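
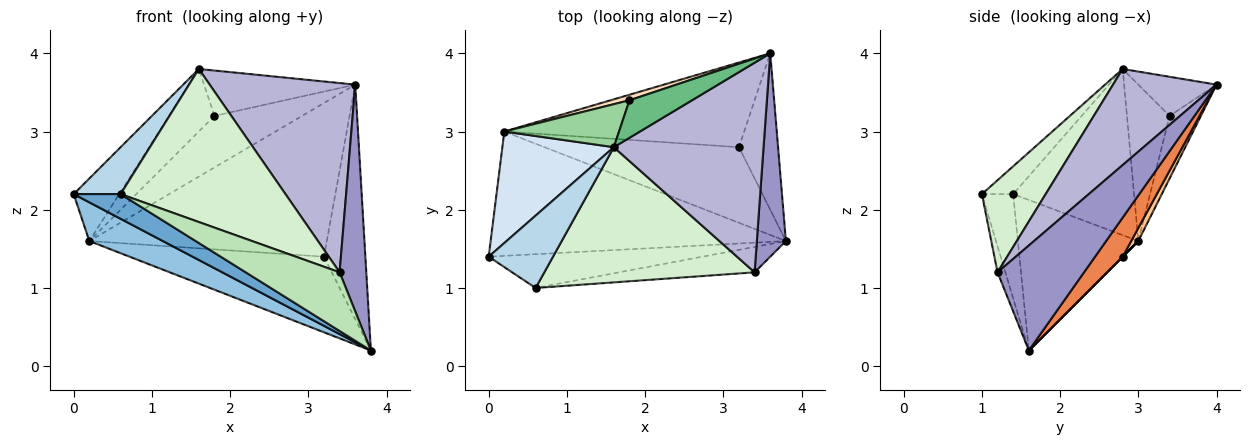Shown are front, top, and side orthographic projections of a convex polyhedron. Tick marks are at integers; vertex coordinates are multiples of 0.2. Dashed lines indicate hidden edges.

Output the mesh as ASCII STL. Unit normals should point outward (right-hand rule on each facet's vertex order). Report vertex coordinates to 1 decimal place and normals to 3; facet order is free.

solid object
 facet normal -0.366 -0.549 -0.751
  outer loop
   vertex 0.6 1.0 2.2
   vertex 0.0 1.4 2.2
   vertex 3.8 1.6 0.2
  endloop
 endfacet
 facet normal -0.438 -0.267 -0.858
  outer loop
   vertex 0.2 3.0 1.6
   vertex 3.8 1.6 0.2
   vertex 0.0 1.4 2.2
  endloop
 endfacet
 facet normal -0.341 -0.512 0.789
  outer loop
   vertex 1.6 2.8 3.8
   vertex 0.0 1.4 2.2
   vertex 0.6 1.0 2.2
  endloop
 endfacet
 facet normal -0.793 0.298 0.532
  outer loop
   vertex 1.6 2.8 3.8
   vertex 0.2 3.0 1.6
   vertex 0.0 1.4 2.2
  endloop
 endfacet
 facet normal 0.485 0.728 -0.485
  outer loop
   vertex 3.2 2.8 1.4
   vertex 3.6 4.0 3.6
   vertex 3.8 1.6 0.2
  endloop
 endfacet
 facet normal 0.000 0.707 -0.707
  outer loop
   vertex 3.2 2.8 1.4
   vertex 3.8 1.6 0.2
   vertex 0.2 3.0 1.6
  endloop
 endfacet
 facet normal 0.026 0.876 -0.482
  outer loop
   vertex 3.2 2.8 1.4
   vertex 0.2 3.0 1.6
   vertex 3.6 4.0 3.6
  endloop
 endfacet
 facet normal -0.335 0.937 0.100
  outer loop
   vertex 1.8 3.4 3.2
   vertex 3.6 4.0 3.6
   vertex 0.2 3.0 1.6
  endloop
 endfacet
 facet normal -0.370 0.716 0.592
  outer loop
   vertex 1.8 3.4 3.2
   vertex 1.6 2.8 3.8
   vertex 3.6 4.0 3.6
  endloop
 endfacet
 facet normal -0.611 0.652 0.448
  outer loop
   vertex 1.8 3.4 3.2
   vertex 0.2 3.0 1.6
   vertex 1.6 2.8 3.8
  endloop
 endfacet
 facet normal -0.076 -0.915 -0.396
  outer loop
   vertex 3.4 1.2 1.2
   vertex 0.6 1.0 2.2
   vertex 3.8 1.6 0.2
  endloop
 endfacet
 facet normal 0.278 -0.720 0.636
  outer loop
   vertex 3.4 1.2 1.2
   vertex 1.6 2.8 3.8
   vertex 0.6 1.0 2.2
  endloop
 endfacet
 facet normal 0.924 -0.285 0.256
  outer loop
   vertex 3.4 1.2 1.2
   vertex 3.8 1.6 0.2
   vertex 3.6 4.0 3.6
  endloop
 endfacet
 facet normal 0.430 -0.605 0.670
  outer loop
   vertex 3.4 1.2 1.2
   vertex 3.6 4.0 3.6
   vertex 1.6 2.8 3.8
  endloop
 endfacet
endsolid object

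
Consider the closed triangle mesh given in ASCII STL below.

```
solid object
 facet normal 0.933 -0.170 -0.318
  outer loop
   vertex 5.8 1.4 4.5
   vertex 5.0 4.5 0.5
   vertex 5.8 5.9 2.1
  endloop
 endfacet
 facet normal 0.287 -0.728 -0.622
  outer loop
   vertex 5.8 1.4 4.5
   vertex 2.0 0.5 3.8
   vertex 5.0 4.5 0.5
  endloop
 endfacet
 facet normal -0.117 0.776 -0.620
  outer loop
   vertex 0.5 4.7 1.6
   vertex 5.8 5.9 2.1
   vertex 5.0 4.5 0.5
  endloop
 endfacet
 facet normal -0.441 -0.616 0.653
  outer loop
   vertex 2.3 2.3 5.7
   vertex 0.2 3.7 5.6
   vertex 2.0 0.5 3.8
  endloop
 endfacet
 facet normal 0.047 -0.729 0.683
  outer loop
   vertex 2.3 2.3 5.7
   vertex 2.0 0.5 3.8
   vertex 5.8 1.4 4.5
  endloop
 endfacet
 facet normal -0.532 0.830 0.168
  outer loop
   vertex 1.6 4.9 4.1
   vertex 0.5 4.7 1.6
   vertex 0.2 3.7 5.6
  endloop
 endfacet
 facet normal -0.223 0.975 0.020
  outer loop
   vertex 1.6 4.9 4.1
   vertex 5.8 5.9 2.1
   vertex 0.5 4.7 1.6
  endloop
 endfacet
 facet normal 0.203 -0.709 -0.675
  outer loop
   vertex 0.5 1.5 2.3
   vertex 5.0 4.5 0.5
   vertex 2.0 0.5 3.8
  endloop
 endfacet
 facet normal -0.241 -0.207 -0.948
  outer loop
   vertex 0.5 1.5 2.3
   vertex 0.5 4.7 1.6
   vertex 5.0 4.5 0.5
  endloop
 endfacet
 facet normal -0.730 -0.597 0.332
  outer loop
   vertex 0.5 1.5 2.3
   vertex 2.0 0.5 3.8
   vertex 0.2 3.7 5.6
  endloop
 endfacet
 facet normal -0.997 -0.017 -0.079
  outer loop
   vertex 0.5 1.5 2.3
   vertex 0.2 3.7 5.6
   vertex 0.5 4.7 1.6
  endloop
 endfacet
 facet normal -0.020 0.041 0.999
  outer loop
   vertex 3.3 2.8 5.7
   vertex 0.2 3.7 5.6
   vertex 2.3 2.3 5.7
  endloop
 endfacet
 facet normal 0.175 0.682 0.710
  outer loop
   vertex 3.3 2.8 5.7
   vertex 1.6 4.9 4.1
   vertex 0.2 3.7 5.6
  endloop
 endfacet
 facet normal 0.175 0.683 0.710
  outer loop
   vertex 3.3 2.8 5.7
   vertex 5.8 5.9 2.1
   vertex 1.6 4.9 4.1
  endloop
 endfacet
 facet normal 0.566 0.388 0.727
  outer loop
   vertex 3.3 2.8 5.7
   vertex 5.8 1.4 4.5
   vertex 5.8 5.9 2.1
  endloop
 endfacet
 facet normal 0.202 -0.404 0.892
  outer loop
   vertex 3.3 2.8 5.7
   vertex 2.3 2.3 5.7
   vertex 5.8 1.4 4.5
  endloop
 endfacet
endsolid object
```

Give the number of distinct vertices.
10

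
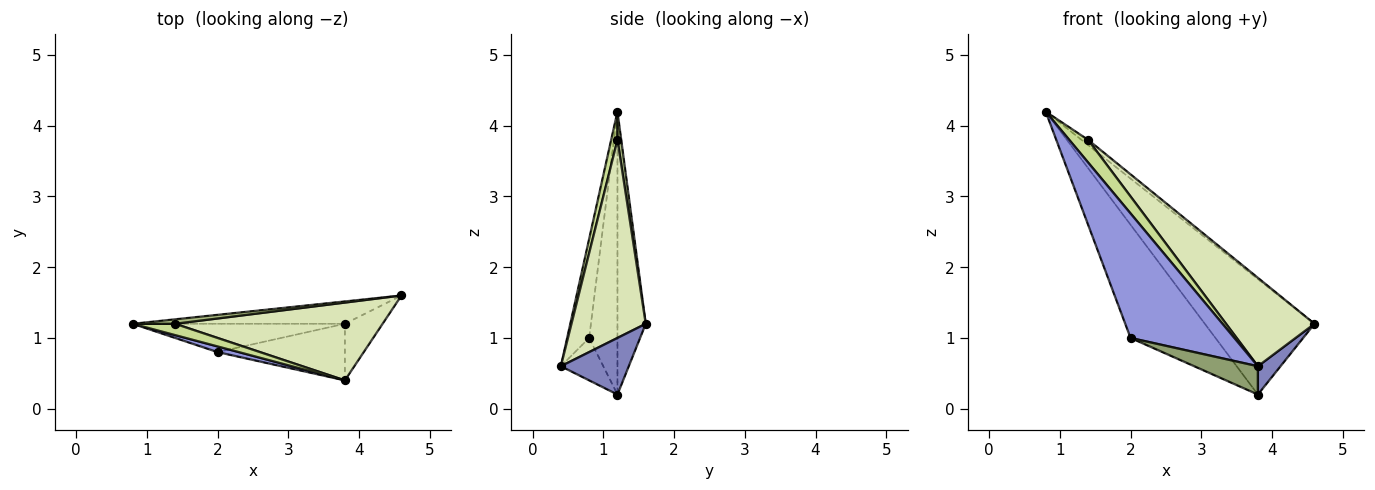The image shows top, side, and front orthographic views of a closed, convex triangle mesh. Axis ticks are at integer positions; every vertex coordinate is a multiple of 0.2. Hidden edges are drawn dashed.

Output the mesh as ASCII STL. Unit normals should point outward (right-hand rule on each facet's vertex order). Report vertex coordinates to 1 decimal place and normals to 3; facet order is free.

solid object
 facet normal -0.246 0.952 -0.184
  outer loop
   vertex 3.8 1.2 0.2
   vertex 0.8 1.2 4.2
   vertex 4.6 1.6 1.2
  endloop
 endfacet
 facet normal 0.802 -0.267 -0.535
  outer loop
   vertex 3.8 1.2 0.2
   vertex 4.6 1.6 1.2
   vertex 3.8 0.4 0.6
  endloop
 endfacet
 facet normal -0.207 -0.977 0.044
  outer loop
   vertex 2.0 0.8 1.0
   vertex 3.8 0.4 0.6
   vertex 0.8 1.2 4.2
  endloop
 endfacet
 facet normal -0.308 0.923 -0.231
  outer loop
   vertex 2.0 0.8 1.0
   vertex 0.8 1.2 4.2
   vertex 3.8 1.2 0.2
  endloop
 endfacet
 facet normal -0.286 -0.429 -0.857
  outer loop
   vertex 2.0 0.8 1.0
   vertex 3.8 1.2 0.2
   vertex 3.8 0.4 0.6
  endloop
 endfacet
 facet normal 0.398 0.697 0.597
  outer loop
   vertex 1.4 1.2 3.8
   vertex 4.6 1.6 1.2
   vertex 0.8 1.2 4.2
  endloop
 endfacet
 facet normal 0.286 -0.857 0.429
  outer loop
   vertex 1.4 1.2 3.8
   vertex 0.8 1.2 4.2
   vertex 3.8 0.4 0.6
  endloop
 endfacet
 facet normal 0.533 -0.635 0.559
  outer loop
   vertex 1.4 1.2 3.8
   vertex 3.8 0.4 0.6
   vertex 4.6 1.6 1.2
  endloop
 endfacet
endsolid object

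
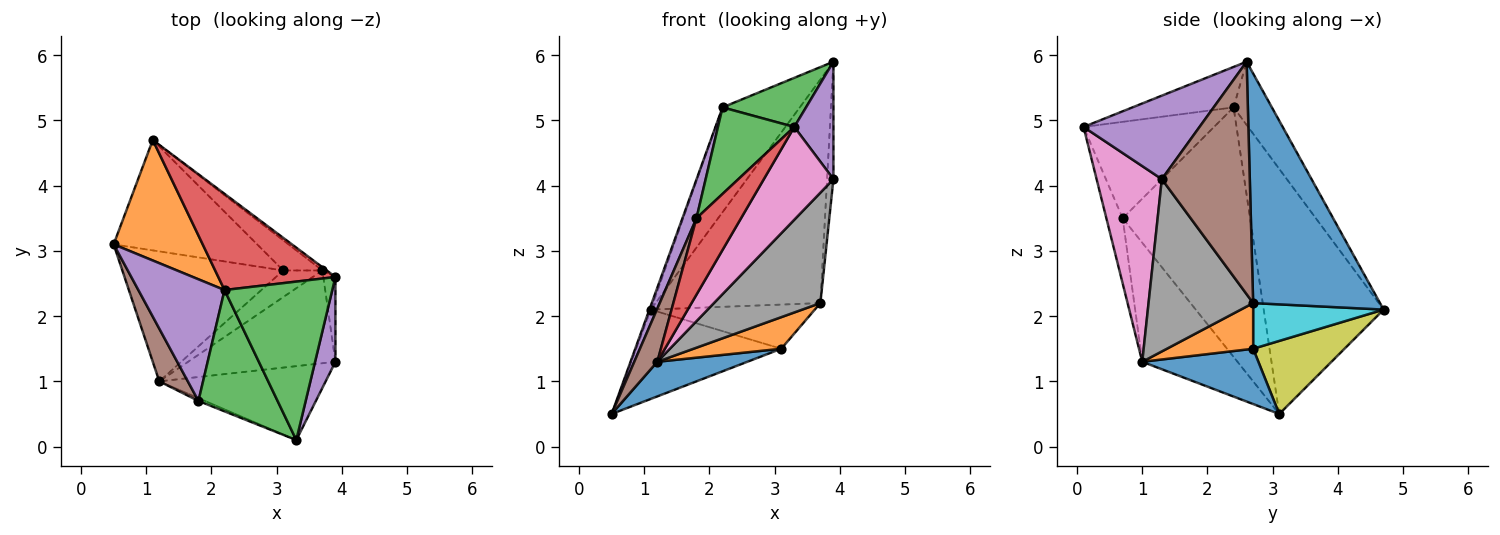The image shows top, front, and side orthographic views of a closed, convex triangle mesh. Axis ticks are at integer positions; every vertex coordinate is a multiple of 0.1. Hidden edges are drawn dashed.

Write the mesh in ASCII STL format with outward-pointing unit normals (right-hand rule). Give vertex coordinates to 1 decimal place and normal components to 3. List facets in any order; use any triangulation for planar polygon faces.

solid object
 facet normal 0.610 0.792 -0.012
  outer loop
   vertex 3.7 2.7 2.2
   vertex 1.1 4.7 2.1
   vertex 3.9 2.6 5.9
  endloop
 endfacet
 facet normal -0.940 0.011 0.342
  outer loop
   vertex 2.2 2.4 5.2
   vertex 1.1 4.7 2.1
   vertex 0.5 3.1 0.5
  endloop
 endfacet
 facet normal -0.337 -0.279 0.899
  outer loop
   vertex 2.2 2.4 5.2
   vertex 3.3 0.1 4.9
   vertex 3.9 2.6 5.9
  endloop
 endfacet
 facet normal -0.343 0.692 0.635
  outer loop
   vertex 2.2 2.4 5.2
   vertex 3.9 2.6 5.9
   vertex 1.1 4.7 2.1
  endloop
 endfacet
 facet normal 0.923 -0.312 0.225
  outer loop
   vertex 3.9 1.3 4.1
   vertex 3.9 2.6 5.9
   vertex 3.3 0.1 4.9
  endloop
 endfacet
 facet normal 0.996 0.072 -0.052
  outer loop
   vertex 3.9 1.3 4.1
   vertex 3.7 2.7 2.2
   vertex 3.9 2.6 5.9
  endloop
 endfacet
 facet normal 0.591 -0.631 -0.503
  outer loop
   vertex 3.9 1.3 4.1
   vertex 3.3 0.1 4.9
   vertex 1.2 1.0 1.3
  endloop
 endfacet
 facet normal 0.601 -0.612 -0.514
  outer loop
   vertex 3.9 1.3 4.1
   vertex 1.2 1.0 1.3
   vertex 3.7 2.7 2.2
  endloop
 endfacet
 facet normal 0.368 0.585 -0.723
  outer loop
   vertex 3.1 2.7 1.5
   vertex 0.5 3.1 0.5
   vertex 1.1 4.7 2.1
  endloop
 endfacet
 facet normal 0.549 0.690 -0.471
  outer loop
   vertex 3.1 2.7 1.5
   vertex 1.1 4.7 2.1
   vertex 3.7 2.7 2.2
  endloop
 endfacet
 facet normal 0.315 -0.244 -0.917
  outer loop
   vertex 3.1 2.7 1.5
   vertex 1.2 1.0 1.3
   vertex 0.5 3.1 0.5
  endloop
 endfacet
 facet normal 0.601 -0.611 -0.515
  outer loop
   vertex 3.1 2.7 1.5
   vertex 3.7 2.7 2.2
   vertex 1.2 1.0 1.3
  endloop
 endfacet
 facet normal -0.704 -0.412 0.578
  outer loop
   vertex 1.8 0.7 3.5
   vertex 3.3 0.1 4.9
   vertex 2.2 2.4 5.2
  endloop
 endfacet
 facet normal -0.343 -0.939 -0.034
  outer loop
   vertex 1.8 0.7 3.5
   vertex 1.2 1.0 1.3
   vertex 3.3 0.1 4.9
  endloop
 endfacet
 facet normal -0.940 -0.103 0.325
  outer loop
   vertex 1.8 0.7 3.5
   vertex 2.2 2.4 5.2
   vertex 0.5 3.1 0.5
  endloop
 endfacet
 facet normal -0.947 -0.229 0.227
  outer loop
   vertex 1.8 0.7 3.5
   vertex 0.5 3.1 0.5
   vertex 1.2 1.0 1.3
  endloop
 endfacet
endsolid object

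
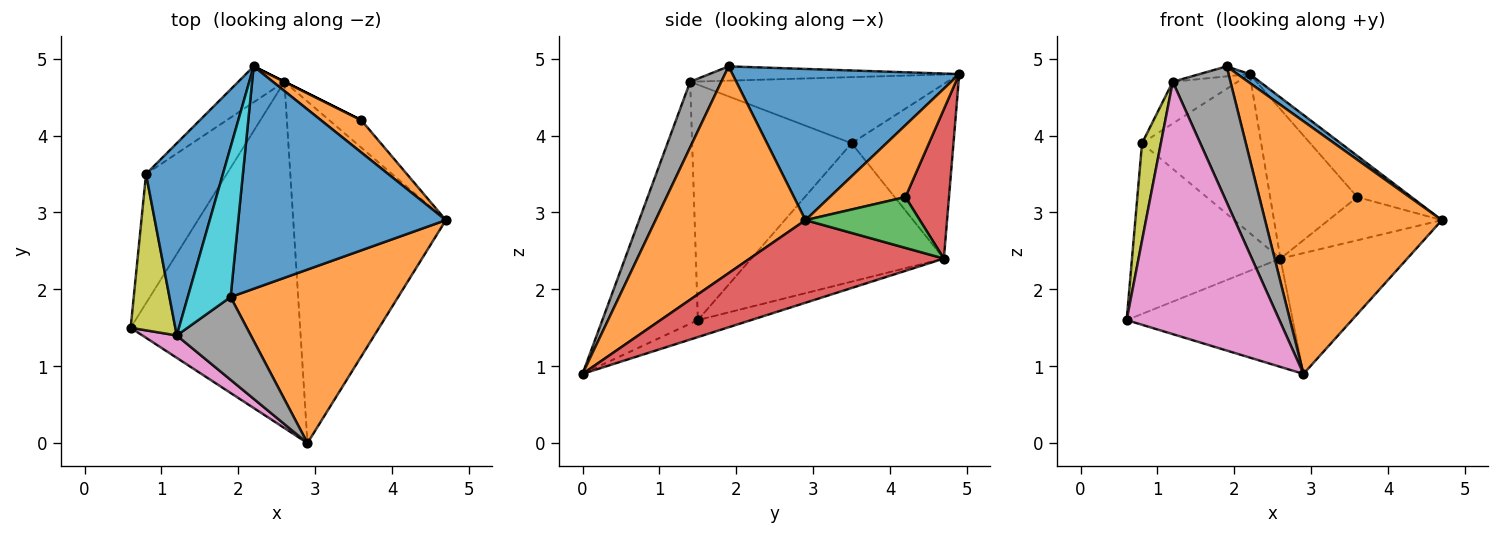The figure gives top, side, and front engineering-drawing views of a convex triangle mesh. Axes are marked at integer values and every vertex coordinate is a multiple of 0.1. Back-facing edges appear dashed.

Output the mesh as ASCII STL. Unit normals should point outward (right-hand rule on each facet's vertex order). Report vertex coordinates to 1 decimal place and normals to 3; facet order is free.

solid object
 facet normal 0.588 -0.032 0.808
  outer loop
   vertex 1.9 1.9 4.9
   vertex 4.7 2.9 2.9
   vertex 2.2 4.9 4.8
  endloop
 endfacet
 facet normal 0.573 -0.676 0.464
  outer loop
   vertex 2.9 0.0 0.9
   vertex 4.7 2.9 2.9
   vertex 1.9 1.9 4.9
  endloop
 endfacet
 facet normal -0.095 0.297 -0.950
  outer loop
   vertex 2.6 4.7 2.4
   vertex 2.9 0.0 0.9
   vertex 0.6 1.5 1.6
  endloop
 endfacet
 facet normal 0.455 0.297 -0.840
  outer loop
   vertex 2.6 4.7 2.4
   vertex 4.7 2.9 2.9
   vertex 2.9 0.0 0.9
  endloop
 endfacet
 facet normal -0.719 0.554 -0.419
  outer loop
   vertex 0.8 3.5 3.9
   vertex 2.6 4.7 2.4
   vertex 0.6 1.5 1.6
  endloop
 endfacet
 facet normal -0.640 0.749 -0.169
  outer loop
   vertex 0.8 3.5 3.9
   vertex 2.2 4.9 4.8
   vertex 2.6 4.7 2.4
  endloop
 endfacet
 facet normal -0.529 -0.846 0.075
  outer loop
   vertex 1.2 1.4 4.7
   vertex 0.6 1.5 1.6
   vertex 2.9 0.0 0.9
  endloop
 endfacet
 facet normal 0.419 -0.775 0.473
  outer loop
   vertex 1.2 1.4 4.7
   vertex 2.9 0.0 0.9
   vertex 1.9 1.9 4.9
  endloop
 endfacet
 facet normal -0.976 -0.115 0.185
  outer loop
   vertex 1.2 1.4 4.7
   vertex 0.8 3.5 3.9
   vertex 0.6 1.5 1.6
  endloop
 endfacet
 facet normal -0.316 0.063 0.947
  outer loop
   vertex 1.2 1.4 4.7
   vertex 1.9 1.9 4.9
   vertex 2.2 4.9 4.8
  endloop
 endfacet
 facet normal -0.643 0.162 0.748
  outer loop
   vertex 1.2 1.4 4.7
   vertex 2.2 4.9 4.8
   vertex 0.8 3.5 3.9
  endloop
 endfacet
 facet normal 0.739 0.530 0.415
  outer loop
   vertex 3.6 4.2 3.2
   vertex 2.2 4.9 4.8
   vertex 4.7 2.9 2.9
  endloop
 endfacet
 facet normal 0.648 0.643 -0.408
  outer loop
   vertex 3.6 4.2 3.2
   vertex 4.7 2.9 2.9
   vertex 2.6 4.7 2.4
  endloop
 endfacet
 facet normal 0.447 0.894 0.000
  outer loop
   vertex 3.6 4.2 3.2
   vertex 2.6 4.7 2.4
   vertex 2.2 4.9 4.8
  endloop
 endfacet
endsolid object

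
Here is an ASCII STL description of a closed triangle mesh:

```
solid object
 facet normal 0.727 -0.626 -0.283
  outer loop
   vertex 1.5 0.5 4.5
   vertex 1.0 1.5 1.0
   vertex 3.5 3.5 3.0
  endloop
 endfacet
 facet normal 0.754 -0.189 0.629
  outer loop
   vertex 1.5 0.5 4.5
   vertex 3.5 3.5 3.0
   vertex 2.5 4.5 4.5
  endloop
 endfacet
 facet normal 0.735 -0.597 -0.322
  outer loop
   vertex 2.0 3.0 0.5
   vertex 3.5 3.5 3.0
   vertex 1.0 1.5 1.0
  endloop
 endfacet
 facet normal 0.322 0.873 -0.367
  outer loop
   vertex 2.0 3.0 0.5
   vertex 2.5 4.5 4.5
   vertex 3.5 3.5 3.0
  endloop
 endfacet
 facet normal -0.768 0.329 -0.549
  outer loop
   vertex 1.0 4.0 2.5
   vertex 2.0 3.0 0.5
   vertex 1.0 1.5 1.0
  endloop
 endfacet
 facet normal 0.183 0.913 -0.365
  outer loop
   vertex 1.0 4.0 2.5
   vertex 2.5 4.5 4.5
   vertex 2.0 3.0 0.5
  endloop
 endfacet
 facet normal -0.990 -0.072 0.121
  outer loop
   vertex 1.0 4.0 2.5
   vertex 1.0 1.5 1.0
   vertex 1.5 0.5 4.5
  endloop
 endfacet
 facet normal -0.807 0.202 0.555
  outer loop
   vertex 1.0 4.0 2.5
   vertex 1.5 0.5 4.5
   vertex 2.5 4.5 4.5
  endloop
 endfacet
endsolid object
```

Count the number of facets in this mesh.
8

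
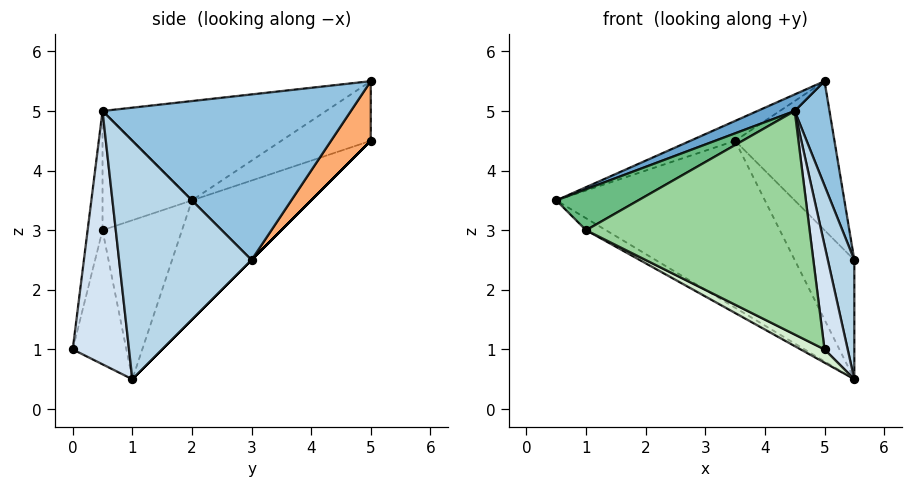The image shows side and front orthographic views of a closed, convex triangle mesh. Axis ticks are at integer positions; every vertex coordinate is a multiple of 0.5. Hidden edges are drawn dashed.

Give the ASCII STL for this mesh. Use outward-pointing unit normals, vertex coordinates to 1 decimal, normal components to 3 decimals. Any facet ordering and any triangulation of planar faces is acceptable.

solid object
 facet normal -0.371 -0.062 0.927
  outer loop
   vertex 4.5 0.5 5.0
   vertex 5.0 5.0 5.5
   vertex 0.5 2.0 3.5
  endloop
 endfacet
 facet normal 0.959 -0.134 0.249
  outer loop
   vertex 4.5 0.5 5.0
   vertex 5.5 3.0 2.5
   vertex 5.0 5.0 5.5
  endloop
 endfacet
 facet normal 0.962 -0.192 0.192
  outer loop
   vertex 5.5 1.0 0.5
   vertex 5.5 3.0 2.5
   vertex 4.5 0.5 5.0
  endloop
 endfacet
 facet normal 0.913 -0.376 0.161
  outer loop
   vertex 5.5 1.0 0.5
   vertex 4.5 0.5 5.0
   vertex 5.0 0.0 1.0
  endloop
 endfacet
 facet normal -0.535 0.267 0.802
  outer loop
   vertex 3.5 5.0 4.5
   vertex 0.5 2.0 3.5
   vertex 5.0 5.0 5.5
  endloop
 endfacet
 facet normal 0.324 0.811 -0.487
  outer loop
   vertex 3.5 5.0 4.5
   vertex 5.0 5.0 5.5
   vertex 5.5 3.0 2.5
  endloop
 endfacet
 facet normal -0.331 0.579 -0.745
  outer loop
   vertex 3.5 5.0 4.5
   vertex 5.5 1.0 0.5
   vertex 0.5 2.0 3.5
  endloop
 endfacet
 facet normal 0.000 0.707 -0.707
  outer loop
   vertex 3.5 5.0 4.5
   vertex 5.5 3.0 2.5
   vertex 5.5 1.0 0.5
  endloop
 endfacet
 facet normal -0.452 -0.414 0.790
  outer loop
   vertex 1.0 0.5 3.0
   vertex 4.5 0.5 5.0
   vertex 0.5 2.0 3.5
  endloop
 endfacet
 facet normal -0.066 -0.991 0.116
  outer loop
   vertex 1.0 0.5 3.0
   vertex 5.0 0.0 1.0
   vertex 4.5 0.5 5.0
  endloop
 endfacet
 facet normal -0.492 0.123 -0.862
  outer loop
   vertex 1.0 0.5 3.0
   vertex 0.5 2.0 3.5
   vertex 5.5 1.0 0.5
  endloop
 endfacet
 facet normal -0.458 -0.204 -0.865
  outer loop
   vertex 1.0 0.5 3.0
   vertex 5.5 1.0 0.5
   vertex 5.0 0.0 1.0
  endloop
 endfacet
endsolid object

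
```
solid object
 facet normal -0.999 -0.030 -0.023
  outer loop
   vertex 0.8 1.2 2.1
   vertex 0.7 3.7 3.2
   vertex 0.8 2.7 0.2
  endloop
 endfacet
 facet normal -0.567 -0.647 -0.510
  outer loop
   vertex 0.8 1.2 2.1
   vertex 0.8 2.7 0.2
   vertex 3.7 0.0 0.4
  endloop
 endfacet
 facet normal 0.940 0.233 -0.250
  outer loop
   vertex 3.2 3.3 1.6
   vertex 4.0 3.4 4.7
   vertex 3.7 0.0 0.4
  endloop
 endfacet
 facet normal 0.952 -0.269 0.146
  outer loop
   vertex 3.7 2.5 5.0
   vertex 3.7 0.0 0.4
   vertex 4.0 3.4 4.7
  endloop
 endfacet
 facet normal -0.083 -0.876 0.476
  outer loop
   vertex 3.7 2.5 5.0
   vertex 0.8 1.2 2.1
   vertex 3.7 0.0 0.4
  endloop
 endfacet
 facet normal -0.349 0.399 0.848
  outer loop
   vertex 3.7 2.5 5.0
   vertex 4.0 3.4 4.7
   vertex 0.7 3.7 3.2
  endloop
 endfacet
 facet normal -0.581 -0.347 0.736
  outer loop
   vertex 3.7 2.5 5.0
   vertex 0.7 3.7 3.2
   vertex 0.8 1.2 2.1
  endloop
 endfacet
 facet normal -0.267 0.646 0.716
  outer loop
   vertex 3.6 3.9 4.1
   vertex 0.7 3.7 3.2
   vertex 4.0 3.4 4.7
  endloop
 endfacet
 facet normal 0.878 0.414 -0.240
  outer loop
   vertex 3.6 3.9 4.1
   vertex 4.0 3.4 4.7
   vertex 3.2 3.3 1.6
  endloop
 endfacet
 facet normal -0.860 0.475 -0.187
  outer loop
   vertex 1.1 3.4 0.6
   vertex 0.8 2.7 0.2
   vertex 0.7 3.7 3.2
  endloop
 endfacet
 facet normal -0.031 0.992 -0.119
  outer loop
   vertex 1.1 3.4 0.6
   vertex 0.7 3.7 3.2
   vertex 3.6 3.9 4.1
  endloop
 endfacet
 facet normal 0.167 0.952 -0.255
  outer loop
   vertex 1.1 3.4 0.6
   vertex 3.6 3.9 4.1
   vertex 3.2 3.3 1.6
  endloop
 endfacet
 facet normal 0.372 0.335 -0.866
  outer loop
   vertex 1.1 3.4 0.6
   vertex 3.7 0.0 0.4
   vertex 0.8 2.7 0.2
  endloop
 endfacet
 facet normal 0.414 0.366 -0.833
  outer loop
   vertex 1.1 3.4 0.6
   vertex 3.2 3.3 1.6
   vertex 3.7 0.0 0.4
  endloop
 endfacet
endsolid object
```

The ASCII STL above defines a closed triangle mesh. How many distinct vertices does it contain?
9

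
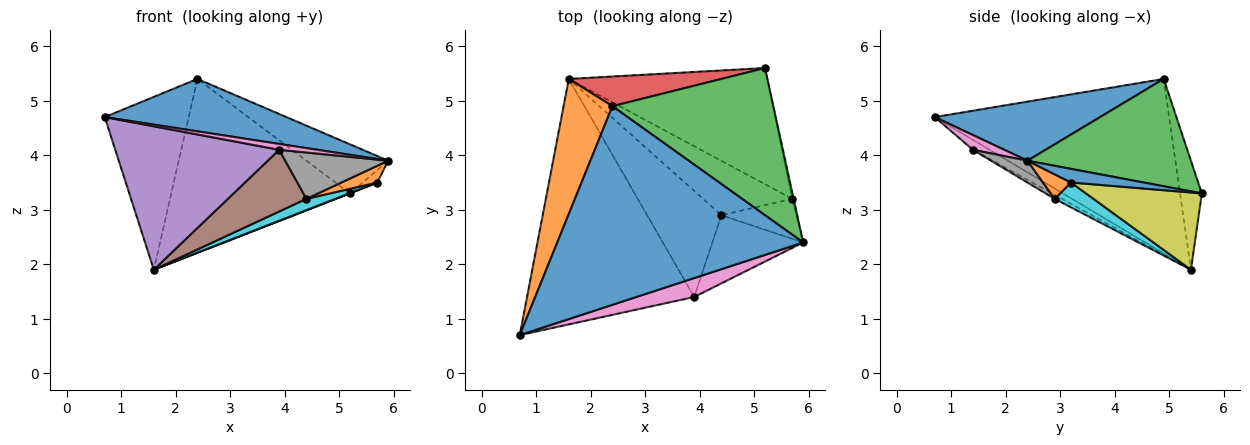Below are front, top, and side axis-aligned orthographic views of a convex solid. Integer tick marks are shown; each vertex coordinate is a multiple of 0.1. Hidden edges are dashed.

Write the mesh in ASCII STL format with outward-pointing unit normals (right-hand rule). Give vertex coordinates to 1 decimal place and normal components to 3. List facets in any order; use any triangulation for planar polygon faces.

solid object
 facet normal 0.226 -0.249 0.942
  outer loop
   vertex 2.4 4.9 5.4
   vertex 0.7 0.7 4.7
   vertex 5.9 2.4 3.9
  endloop
 endfacet
 facet normal -0.910 0.326 0.255
  outer loop
   vertex 2.4 4.9 5.4
   vertex 1.6 5.4 1.9
   vertex 0.7 0.7 4.7
  endloop
 endfacet
 facet normal 0.535 0.267 0.802
  outer loop
   vertex 5.2 5.6 3.3
   vertex 2.4 4.9 5.4
   vertex 5.9 2.4 3.9
  endloop
 endfacet
 facet normal -0.119 0.979 0.167
  outer loop
   vertex 5.2 5.6 3.3
   vertex 1.6 5.4 1.9
   vertex 2.4 4.9 5.4
  endloop
 endfacet
 facet normal -0.051 -0.504 -0.862
  outer loop
   vertex 3.9 1.4 4.1
   vertex 0.7 0.7 4.7
   vertex 1.6 5.4 1.9
  endloop
 endfacet
 facet normal -0.048 -0.502 -0.863
  outer loop
   vertex 3.9 1.4 4.1
   vertex 1.6 5.4 1.9
   vertex 4.4 2.9 3.2
  endloop
 endfacet
 facet normal 0.237 -0.289 0.928
  outer loop
   vertex 3.9 1.4 4.1
   vertex 5.9 2.4 3.9
   vertex 0.7 0.7 4.7
  endloop
 endfacet
 facet normal 0.195 -0.552 -0.811
  outer loop
   vertex 3.9 1.4 4.1
   vertex 4.4 2.9 3.2
   vertex 5.9 2.4 3.9
  endloop
 endfacet
 facet normal 0.363 -0.002 -0.932
  outer loop
   vertex 5.7 3.2 3.5
   vertex 1.6 5.4 1.9
   vertex 5.2 5.6 3.3
  endloop
 endfacet
 facet normal 0.263 -0.196 -0.945
  outer loop
   vertex 5.7 3.2 3.5
   vertex 4.4 2.9 3.2
   vertex 1.6 5.4 1.9
  endloop
 endfacet
 facet normal 0.976 0.195 -0.098
  outer loop
   vertex 5.7 3.2 3.5
   vertex 5.2 5.6 3.3
   vertex 5.9 2.4 3.9
  endloop
 endfacet
 facet normal 0.289 -0.369 -0.883
  outer loop
   vertex 5.7 3.2 3.5
   vertex 5.9 2.4 3.9
   vertex 4.4 2.9 3.2
  endloop
 endfacet
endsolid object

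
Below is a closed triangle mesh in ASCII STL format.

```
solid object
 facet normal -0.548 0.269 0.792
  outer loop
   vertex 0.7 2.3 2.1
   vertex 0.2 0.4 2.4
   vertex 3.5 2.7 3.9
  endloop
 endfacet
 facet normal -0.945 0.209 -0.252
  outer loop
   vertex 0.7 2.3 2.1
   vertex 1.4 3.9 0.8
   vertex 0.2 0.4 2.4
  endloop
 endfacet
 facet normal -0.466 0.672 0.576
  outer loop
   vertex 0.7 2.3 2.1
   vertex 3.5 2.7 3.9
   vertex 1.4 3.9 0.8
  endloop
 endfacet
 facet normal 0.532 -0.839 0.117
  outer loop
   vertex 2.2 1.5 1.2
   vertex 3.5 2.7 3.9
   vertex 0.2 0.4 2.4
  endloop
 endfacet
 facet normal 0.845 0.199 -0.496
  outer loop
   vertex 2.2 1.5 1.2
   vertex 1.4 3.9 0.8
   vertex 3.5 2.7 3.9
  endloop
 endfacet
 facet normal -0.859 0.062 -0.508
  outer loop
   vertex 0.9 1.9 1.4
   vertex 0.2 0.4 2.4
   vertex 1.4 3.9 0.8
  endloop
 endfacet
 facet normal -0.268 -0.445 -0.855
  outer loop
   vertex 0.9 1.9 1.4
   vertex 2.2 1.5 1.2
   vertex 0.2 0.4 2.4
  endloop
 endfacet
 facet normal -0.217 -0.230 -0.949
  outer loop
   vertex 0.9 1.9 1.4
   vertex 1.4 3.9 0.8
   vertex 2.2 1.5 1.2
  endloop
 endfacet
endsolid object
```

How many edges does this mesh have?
12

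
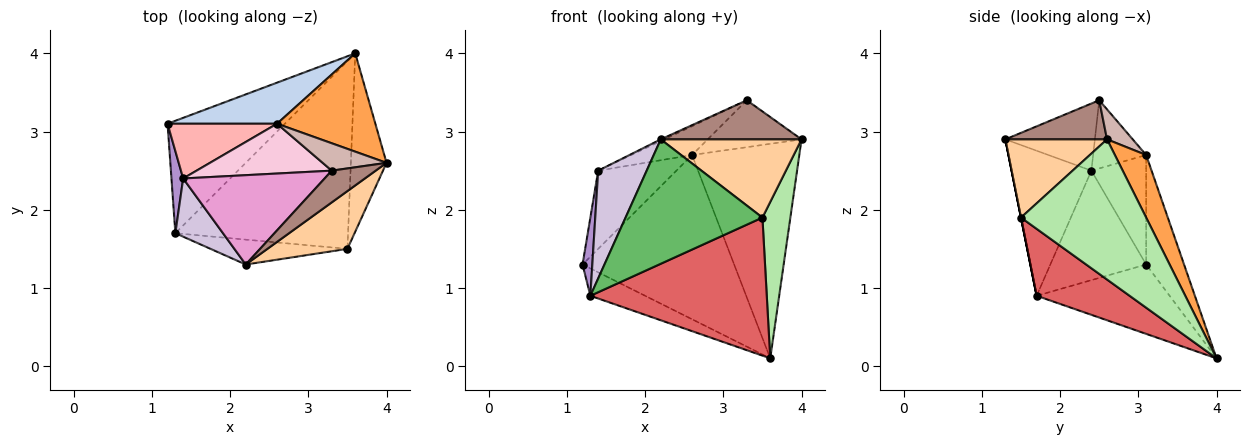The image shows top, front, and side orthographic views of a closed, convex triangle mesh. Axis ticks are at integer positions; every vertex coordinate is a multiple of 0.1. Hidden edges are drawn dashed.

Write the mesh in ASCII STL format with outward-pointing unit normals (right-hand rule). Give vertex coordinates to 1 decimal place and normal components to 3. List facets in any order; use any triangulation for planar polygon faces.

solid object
 facet normal -0.498 0.205 -0.842
  outer loop
   vertex 1.3 1.7 0.9
   vertex 1.2 3.1 1.3
   vertex 3.6 4.0 0.1
  endloop
 endfacet
 facet normal -0.236 0.943 0.236
  outer loop
   vertex 2.6 3.1 2.7
   vertex 3.6 4.0 0.1
   vertex 1.2 3.1 1.3
  endloop
 endfacet
 facet normal 0.256 0.879 0.403
  outer loop
   vertex 2.6 3.1 2.7
   vertex 4.0 2.6 2.9
   vertex 3.6 4.0 0.1
  endloop
 endfacet
 facet normal 0.502 -0.695 0.514
  outer loop
   vertex 3.5 1.5 1.9
   vertex 4.0 2.6 2.9
   vertex 2.2 1.3 2.9
  endloop
 endfacet
 facet normal 0.000 -0.981 -0.196
  outer loop
   vertex 3.5 1.5 1.9
   vertex 2.2 1.3 2.9
   vertex 1.3 1.7 0.9
  endloop
 endfacet
 facet normal 0.947 -0.211 -0.241
  outer loop
   vertex 3.5 1.5 1.9
   vertex 3.6 4.0 0.1
   vertex 4.0 2.6 2.9
  endloop
 endfacet
 facet normal 0.298 -0.566 -0.769
  outer loop
   vertex 3.5 1.5 1.9
   vertex 1.3 1.7 0.9
   vertex 3.6 4.0 0.1
  endloop
 endfacet
 facet normal -0.497 0.711 0.497
  outer loop
   vertex 1.4 2.4 2.5
   vertex 2.6 3.1 2.7
   vertex 1.2 3.1 1.3
  endloop
 endfacet
 facet normal -0.989 -0.101 0.106
  outer loop
   vertex 1.4 2.4 2.5
   vertex 1.2 3.1 1.3
   vertex 1.3 1.7 0.9
  endloop
 endfacet
 facet normal -0.823 -0.500 0.270
  outer loop
   vertex 1.4 2.4 2.5
   vertex 1.3 1.7 0.9
   vertex 2.2 1.3 2.9
  endloop
 endfacet
 facet normal 0.489 -0.677 0.549
  outer loop
   vertex 3.3 2.5 3.4
   vertex 2.2 1.3 2.9
   vertex 4.0 2.6 2.9
  endloop
 endfacet
 facet normal 0.230 0.841 0.490
  outer loop
   vertex 3.3 2.5 3.4
   vertex 4.0 2.6 2.9
   vertex 2.6 3.1 2.7
  endloop
 endfacet
 facet normal -0.429 0.017 0.903
  outer loop
   vertex 3.3 2.5 3.4
   vertex 1.4 2.4 2.5
   vertex 2.2 1.3 2.9
  endloop
 endfacet
 facet normal -0.400 0.459 0.793
  outer loop
   vertex 3.3 2.5 3.4
   vertex 2.6 3.1 2.7
   vertex 1.4 2.4 2.5
  endloop
 endfacet
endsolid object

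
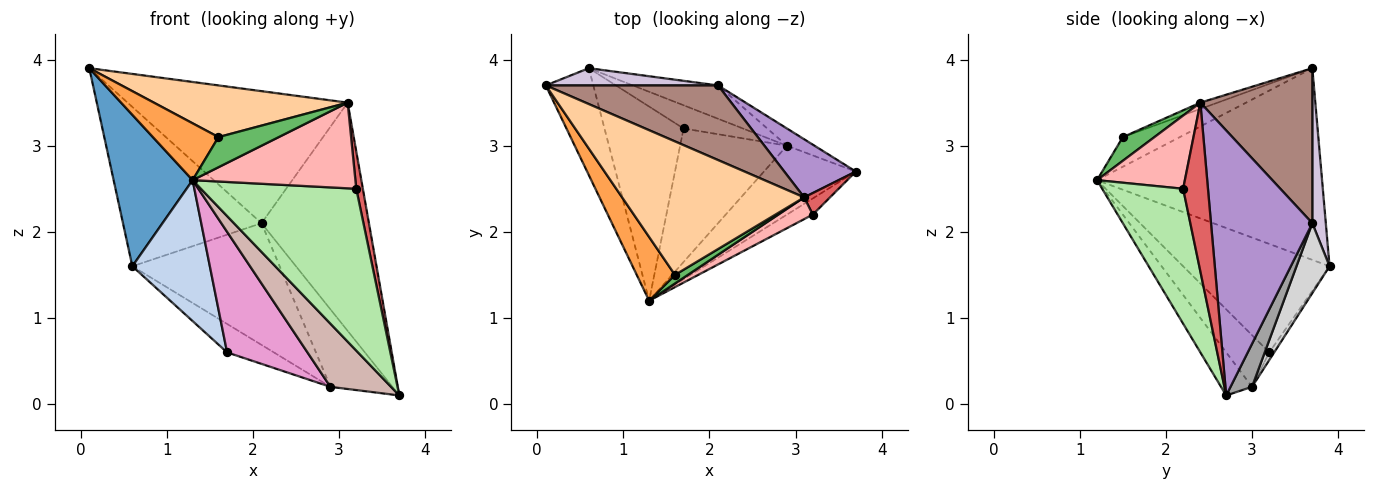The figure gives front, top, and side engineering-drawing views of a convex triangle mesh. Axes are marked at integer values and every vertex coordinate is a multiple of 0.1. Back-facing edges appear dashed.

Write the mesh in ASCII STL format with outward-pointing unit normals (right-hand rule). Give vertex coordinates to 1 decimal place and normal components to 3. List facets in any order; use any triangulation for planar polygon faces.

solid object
 facet normal -0.919 -0.323 -0.228
  outer loop
   vertex 0.6 3.9 1.6
   vertex 1.3 1.2 2.6
   vertex 0.1 3.7 3.9
  endloop
 endfacet
 facet normal -0.743 -0.393 -0.542
  outer loop
   vertex 1.7 3.2 0.6
   vertex 1.3 1.2 2.6
   vertex 0.6 3.9 1.6
  endloop
 endfacet
 facet normal -0.501 -0.576 0.646
  outer loop
   vertex 1.6 1.5 3.1
   vertex 0.1 3.7 3.9
   vertex 1.3 1.2 2.6
  endloop
 endfacet
 facet normal -0.032 -0.361 0.932
  outer loop
   vertex 1.6 1.5 3.1
   vertex 3.1 2.4 3.5
   vertex 0.1 3.7 3.9
  endloop
 endfacet
 facet normal 0.450 -0.859 0.245
  outer loop
   vertex 1.6 1.5 3.1
   vertex 1.3 1.2 2.6
   vertex 3.1 2.4 3.5
  endloop
 endfacet
 facet normal 0.460 -0.883 -0.088
  outer loop
   vertex 3.2 2.2 2.5
   vertex 1.3 1.2 2.6
   vertex 3.7 2.7 0.1
  endloop
 endfacet
 facet normal 0.956 -0.254 0.146
  outer loop
   vertex 3.2 2.2 2.5
   vertex 3.7 2.7 0.1
   vertex 3.1 2.4 3.5
  endloop
 endfacet
 facet normal 0.463 -0.859 0.218
  outer loop
   vertex 3.2 2.2 2.5
   vertex 3.1 2.4 3.5
   vertex 1.3 1.2 2.6
  endloop
 endfacet
 facet normal 0.675 0.715 0.182
  outer loop
   vertex 2.1 3.7 2.1
   vertex 3.1 2.4 3.5
   vertex 3.7 2.7 0.1
  endloop
 endfacet
 facet normal 0.096 0.990 0.107
  outer loop
   vertex 2.1 3.7 2.1
   vertex 0.6 3.9 1.6
   vertex 0.1 3.7 3.9
  endloop
 endfacet
 facet normal 0.405 0.796 0.450
  outer loop
   vertex 2.1 3.7 2.1
   vertex 0.1 3.7 3.9
   vertex 3.1 2.4 3.5
  endloop
 endfacet
 facet normal -0.327 -0.639 -0.697
  outer loop
   vertex 2.9 3.0 0.2
   vertex 3.7 2.7 0.1
   vertex 1.3 1.2 2.6
  endloop
 endfacet
 facet normal -0.338 -0.631 -0.698
  outer loop
   vertex 2.9 3.0 0.2
   vertex 1.3 1.2 2.6
   vertex 1.7 3.2 0.6
  endloop
 endfacet
 facet normal -0.081 0.772 -0.630
  outer loop
   vertex 2.9 3.0 0.2
   vertex 1.7 3.2 0.6
   vertex 0.6 3.9 1.6
  endloop
 endfacet
 facet normal 0.321 0.925 -0.205
  outer loop
   vertex 2.9 3.0 0.2
   vertex 2.1 3.7 2.1
   vertex 3.7 2.7 0.1
  endloop
 endfacet
 facet normal 0.212 0.943 -0.258
  outer loop
   vertex 2.9 3.0 0.2
   vertex 0.6 3.9 1.6
   vertex 2.1 3.7 2.1
  endloop
 endfacet
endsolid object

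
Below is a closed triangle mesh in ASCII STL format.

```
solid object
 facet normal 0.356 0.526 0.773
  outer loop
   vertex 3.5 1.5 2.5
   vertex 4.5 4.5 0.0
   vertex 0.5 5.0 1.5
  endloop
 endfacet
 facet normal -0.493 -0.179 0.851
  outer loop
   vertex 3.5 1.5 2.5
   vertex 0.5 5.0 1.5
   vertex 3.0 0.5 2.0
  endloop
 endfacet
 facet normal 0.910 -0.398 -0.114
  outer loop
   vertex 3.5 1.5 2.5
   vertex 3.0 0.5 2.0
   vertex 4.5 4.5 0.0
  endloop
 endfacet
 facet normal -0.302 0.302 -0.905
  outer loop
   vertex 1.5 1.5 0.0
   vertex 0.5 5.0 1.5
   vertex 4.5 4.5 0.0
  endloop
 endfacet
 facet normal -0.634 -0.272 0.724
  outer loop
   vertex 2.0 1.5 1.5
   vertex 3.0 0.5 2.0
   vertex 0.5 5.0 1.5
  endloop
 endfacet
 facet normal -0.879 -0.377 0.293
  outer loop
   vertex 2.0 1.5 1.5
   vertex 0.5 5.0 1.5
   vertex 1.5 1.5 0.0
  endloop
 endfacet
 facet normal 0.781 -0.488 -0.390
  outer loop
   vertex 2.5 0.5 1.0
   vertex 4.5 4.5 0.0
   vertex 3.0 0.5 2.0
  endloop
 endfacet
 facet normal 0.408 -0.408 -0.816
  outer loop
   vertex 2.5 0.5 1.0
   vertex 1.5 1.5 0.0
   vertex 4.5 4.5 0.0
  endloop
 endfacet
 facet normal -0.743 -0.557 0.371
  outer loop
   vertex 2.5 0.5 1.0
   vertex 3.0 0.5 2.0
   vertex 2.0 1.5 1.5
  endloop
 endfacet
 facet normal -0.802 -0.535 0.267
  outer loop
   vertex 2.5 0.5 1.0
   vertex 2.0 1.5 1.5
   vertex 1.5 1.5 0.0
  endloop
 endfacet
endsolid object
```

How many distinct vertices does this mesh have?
7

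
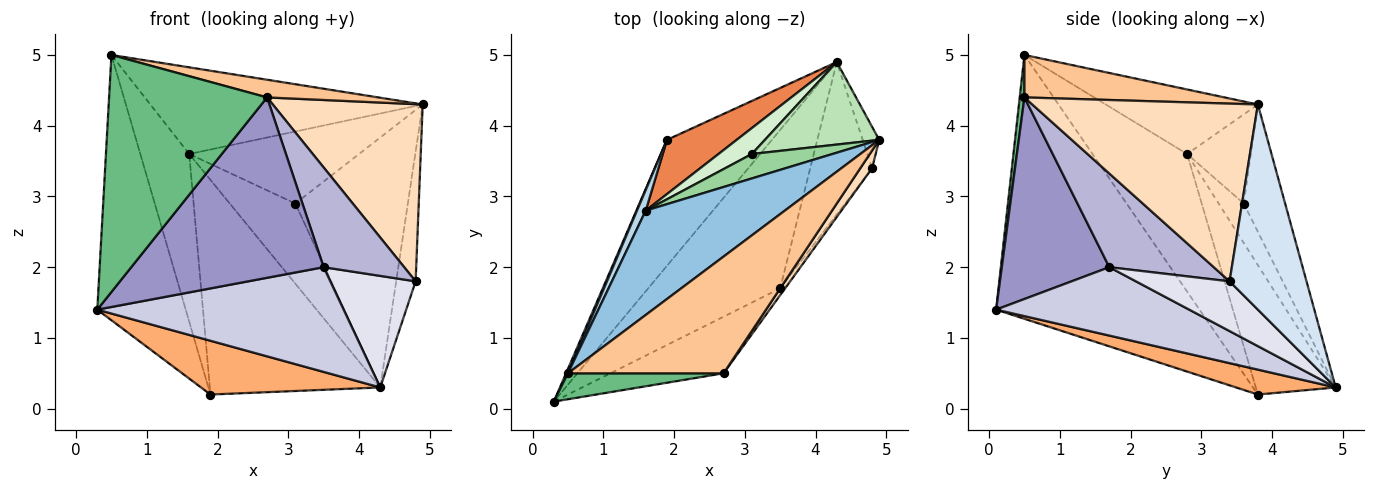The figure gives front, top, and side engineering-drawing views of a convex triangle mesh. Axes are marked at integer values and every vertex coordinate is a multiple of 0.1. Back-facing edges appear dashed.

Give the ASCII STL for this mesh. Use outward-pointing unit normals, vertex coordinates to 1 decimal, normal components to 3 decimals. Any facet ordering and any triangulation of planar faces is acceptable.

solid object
 facet normal -0.917 0.399 0.007
  outer loop
   vertex 0.5 0.5 5.0
   vertex 1.9 3.8 0.2
   vertex 0.3 0.1 1.4
  endloop
 endfacet
 facet normal -0.336 0.602 0.725
  outer loop
   vertex 1.6 2.8 3.6
   vertex 0.5 0.5 5.0
   vertex 4.9 3.8 4.3
  endloop
 endfacet
 facet normal -0.887 0.459 0.057
  outer loop
   vertex 1.6 2.8 3.6
   vertex 1.9 3.8 0.2
   vertex 0.5 0.5 5.0
  endloop
 endfacet
 facet normal 0.967 0.244 -0.078
  outer loop
   vertex 4.3 4.9 0.3
   vertex 4.9 3.8 4.3
   vertex 4.8 3.4 1.8
  endloop
 endfacet
 facet normal -0.414 0.883 0.223
  outer loop
   vertex 4.3 4.9 0.3
   vertex 1.9 3.8 0.2
   vertex 1.6 2.8 3.6
  endloop
 endfacet
 facet normal 0.213 -0.384 -0.899
  outer loop
   vertex 4.3 4.9 0.3
   vertex 0.3 0.1 1.4
   vertex 1.9 3.8 0.2
  endloop
 endfacet
 facet normal 0.260 -0.145 0.955
  outer loop
   vertex 2.7 0.5 4.4
   vertex 4.9 3.8 4.3
   vertex 0.5 0.5 5.0
  endloop
 endfacet
 facet normal 0.832 -0.553 0.055
  outer loop
   vertex 2.7 0.5 4.4
   vertex 4.8 3.4 1.8
   vertex 4.9 3.8 4.3
  endloop
 endfacet
 facet normal 0.030 -0.994 0.109
  outer loop
   vertex 2.7 0.5 4.4
   vertex 0.5 0.5 5.0
   vertex 0.3 0.1 1.4
  endloop
 endfacet
 facet normal -0.335 0.892 0.303
  outer loop
   vertex 3.1 3.6 2.9
   vertex 1.6 2.8 3.6
   vertex 4.9 3.8 4.3
  endloop
 endfacet
 facet normal -0.330 0.896 0.296
  outer loop
   vertex 3.1 3.6 2.9
   vertex 4.9 3.8 4.3
   vertex 4.3 4.9 0.3
  endloop
 endfacet
 facet normal -0.342 0.894 0.289
  outer loop
   vertex 3.1 3.6 2.9
   vertex 4.3 4.9 0.3
   vertex 1.6 2.8 3.6
  endloop
 endfacet
 facet normal 0.470 -0.842 -0.264
  outer loop
   vertex 3.5 1.7 2.0
   vertex 2.7 0.5 4.4
   vertex 0.3 0.1 1.4
  endloop
 endfacet
 facet normal 0.791 -0.610 -0.041
  outer loop
   vertex 3.5 1.7 2.0
   vertex 4.8 3.4 1.8
   vertex 2.7 0.5 4.4
  endloop
 endfacet
 facet normal 0.397 -0.506 -0.766
  outer loop
   vertex 3.5 1.7 2.0
   vertex 0.3 0.1 1.4
   vertex 4.3 4.9 0.3
  endloop
 endfacet
 facet normal 0.544 -0.496 -0.677
  outer loop
   vertex 3.5 1.7 2.0
   vertex 4.3 4.9 0.3
   vertex 4.8 3.4 1.8
  endloop
 endfacet
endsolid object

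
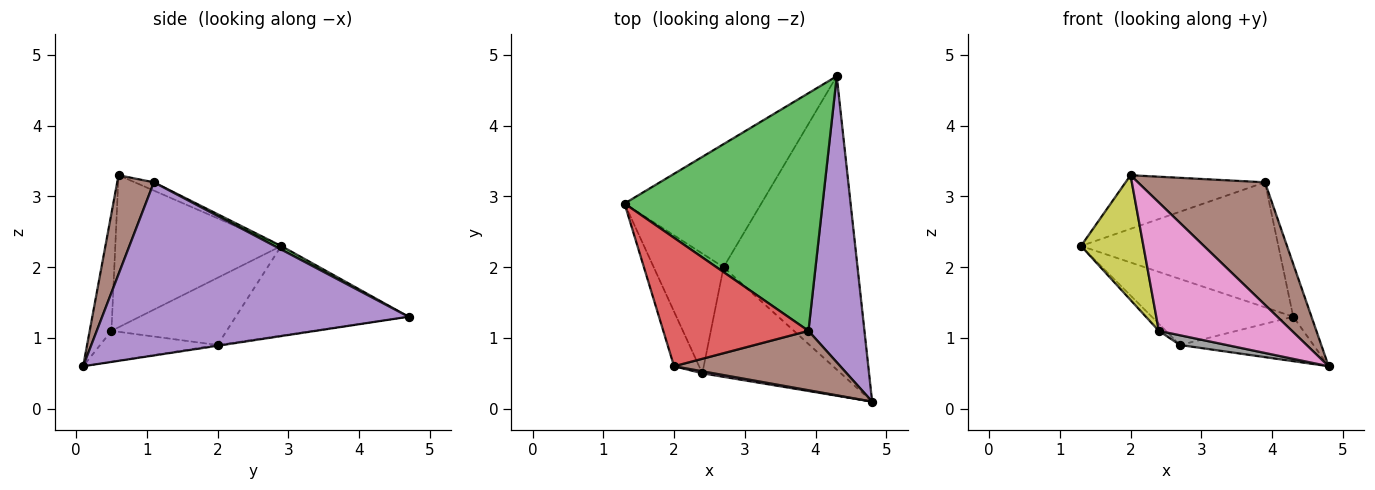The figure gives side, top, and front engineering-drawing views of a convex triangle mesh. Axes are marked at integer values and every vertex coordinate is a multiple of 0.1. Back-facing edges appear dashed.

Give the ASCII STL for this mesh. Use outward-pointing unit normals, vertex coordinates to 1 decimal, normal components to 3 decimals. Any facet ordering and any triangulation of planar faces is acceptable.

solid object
 facet normal -0.500 0.409 -0.763
  outer loop
   vertex 2.7 2.0 0.9
   vertex 1.3 2.9 2.3
   vertex 4.3 4.7 1.3
  endloop
 endfacet
 facet normal -0.006 0.150 -0.989
  outer loop
   vertex 2.7 2.0 0.9
   vertex 4.3 4.7 1.3
   vertex 4.8 0.1 0.6
  endloop
 endfacet
 facet normal 0.016 0.465 0.885
  outer loop
   vertex 3.9 1.1 3.2
   vertex 4.3 4.7 1.3
   vertex 1.3 2.9 2.3
  endloop
 endfacet
 facet normal -0.053 0.385 0.922
  outer loop
   vertex 3.9 1.1 3.2
   vertex 1.3 2.9 2.3
   vertex 2.0 0.6 3.3
  endloop
 endfacet
 facet normal 0.950 0.057 0.307
  outer loop
   vertex 3.9 1.1 3.2
   vertex 4.8 0.1 0.6
   vertex 4.3 4.7 1.3
  endloop
 endfacet
 facet normal 0.251 -0.871 0.422
  outer loop
   vertex 3.9 1.1 3.2
   vertex 2.0 0.6 3.3
   vertex 4.8 0.1 0.6
  endloop
 endfacet
 facet normal -0.161 -0.987 0.016
  outer loop
   vertex 2.4 0.5 1.1
   vertex 4.8 0.1 0.6
   vertex 2.0 0.6 3.3
  endloop
 endfacet
 facet normal -0.217 -0.086 -0.972
  outer loop
   vertex 2.4 0.5 1.1
   vertex 2.7 2.0 0.9
   vertex 4.8 0.1 0.6
  endloop
 endfacet
 facet normal -0.925 -0.348 -0.152
  outer loop
   vertex 2.4 0.5 1.1
   vertex 2.0 0.6 3.3
   vertex 1.3 2.9 2.3
  endloop
 endfacet
 facet normal -0.693 0.043 -0.720
  outer loop
   vertex 2.4 0.5 1.1
   vertex 1.3 2.9 2.3
   vertex 2.7 2.0 0.9
  endloop
 endfacet
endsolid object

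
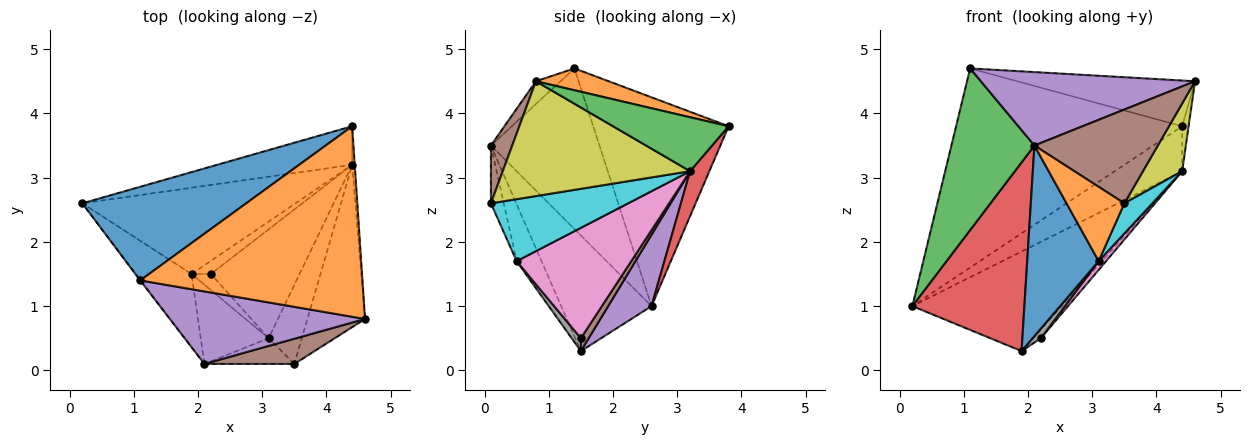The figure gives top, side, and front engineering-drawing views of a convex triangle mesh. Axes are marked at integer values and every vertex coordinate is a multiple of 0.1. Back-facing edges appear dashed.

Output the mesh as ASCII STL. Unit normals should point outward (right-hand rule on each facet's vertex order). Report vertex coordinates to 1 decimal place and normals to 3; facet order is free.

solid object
 facet normal -0.477 0.796 0.374
  outer loop
   vertex 1.1 1.4 4.7
   vertex 4.4 3.8 3.8
   vertex 0.2 2.6 1.0
  endloop
 endfacet
 facet normal 0.095 0.232 0.968
  outer loop
   vertex 1.1 1.4 4.7
   vertex 4.6 0.8 4.5
   vertex 4.4 3.8 3.8
  endloop
 endfacet
 facet normal 0.997 0.055 -0.047
  outer loop
   vertex 4.4 3.2 3.1
   vertex 4.4 3.8 3.8
   vertex 4.6 0.8 4.5
  endloop
 endfacet
 facet normal 0.212 0.742 -0.636
  outer loop
   vertex 4.4 3.2 3.1
   vertex 0.2 2.6 1.0
   vertex 4.4 3.8 3.8
  endloop
 endfacet
 facet normal 0.214 0.738 -0.640
  outer loop
   vertex 1.9 1.5 0.3
   vertex 0.2 2.6 1.0
   vertex 4.4 3.2 3.1
  endloop
 endfacet
 facet normal 0.485 0.485 -0.728
  outer loop
   vertex 1.9 1.5 0.3
   vertex 4.4 3.2 3.1
   vertex 2.2 1.5 0.5
  endloop
 endfacet
 facet normal 0.778 -0.050 -0.626
  outer loop
   vertex 3.1 0.5 1.7
   vertex 2.2 1.5 0.5
   vertex 4.4 3.2 3.1
  endloop
 endfacet
 facet normal 0.496 -0.447 -0.744
  outer loop
   vertex 3.1 0.5 1.7
   vertex 1.9 1.5 0.3
   vertex 2.2 1.5 0.5
  endloop
 endfacet
 facet normal 0.879 -0.184 -0.441
  outer loop
   vertex 3.5 0.1 2.6
   vertex 4.4 3.2 3.1
   vertex 4.6 0.8 4.5
  endloop
 endfacet
 facet normal 0.868 -0.177 -0.464
  outer loop
   vertex 3.5 0.1 2.6
   vertex 3.1 0.5 1.7
   vertex 4.4 3.2 3.1
  endloop
 endfacet
 facet normal -0.306 -0.879 -0.365
  outer loop
   vertex 2.1 0.1 3.5
   vertex 1.9 1.5 0.3
   vertex 3.1 0.5 1.7
  endloop
 endfacet
 facet normal -0.206 -0.925 -0.320
  outer loop
   vertex 2.1 0.1 3.5
   vertex 3.1 0.5 1.7
   vertex 3.5 0.1 2.6
  endloop
 endfacet
 facet normal -0.794 -0.607 -0.004
  outer loop
   vertex 2.1 0.1 3.5
   vertex 1.1 1.4 4.7
   vertex 0.2 2.6 1.0
  endloop
 endfacet
 facet normal -0.601 -0.745 -0.289
  outer loop
   vertex 2.1 0.1 3.5
   vertex 0.2 2.6 1.0
   vertex 1.9 1.5 0.3
  endloop
 endfacet
 facet normal -0.082 -0.709 0.700
  outer loop
   vertex 2.1 0.1 3.5
   vertex 4.6 0.8 4.5
   vertex 1.1 1.4 4.7
  endloop
 endfacet
 facet normal 0.164 -0.953 0.256
  outer loop
   vertex 2.1 0.1 3.5
   vertex 3.5 0.1 2.6
   vertex 4.6 0.8 4.5
  endloop
 endfacet
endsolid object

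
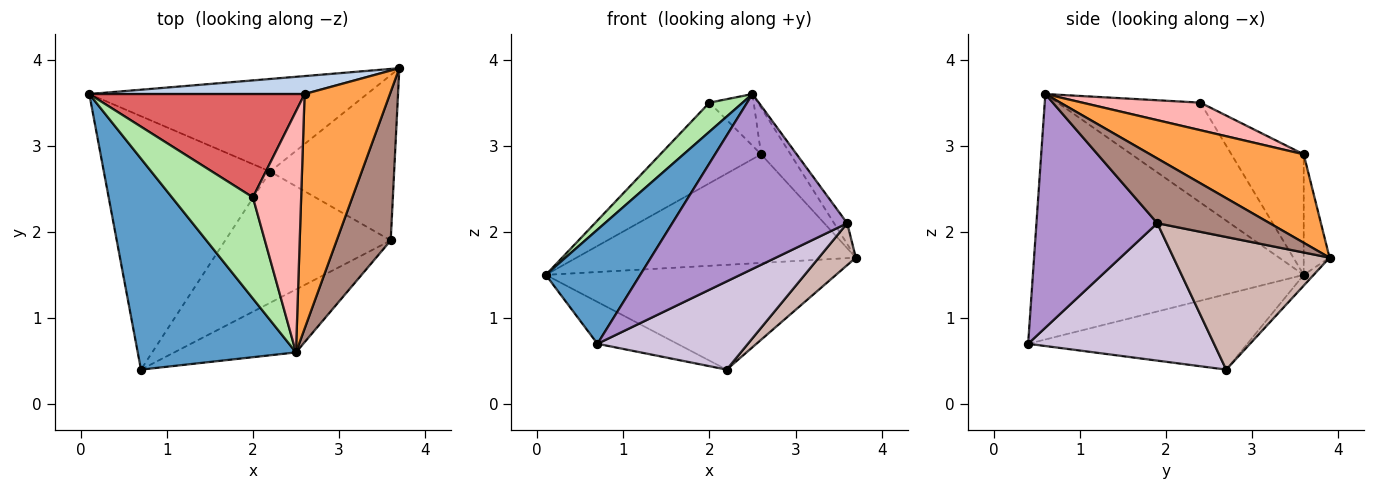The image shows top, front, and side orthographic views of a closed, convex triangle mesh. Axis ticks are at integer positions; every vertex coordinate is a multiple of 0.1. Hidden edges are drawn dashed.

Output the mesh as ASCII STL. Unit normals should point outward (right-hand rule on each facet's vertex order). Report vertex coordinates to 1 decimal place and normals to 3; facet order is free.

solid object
 facet normal -0.807 -0.281 0.520
  outer loop
   vertex 2.5 0.6 3.6
   vertex 0.1 3.6 1.5
   vertex 0.7 0.4 0.7
  endloop
 endfacet
 facet normal -0.091 0.983 0.162
  outer loop
   vertex 2.6 3.6 2.9
   vertex 3.7 3.9 1.7
   vertex 0.1 3.6 1.5
  endloop
 endfacet
 facet normal 0.713 0.137 0.688
  outer loop
   vertex 2.6 3.6 2.9
   vertex 2.5 0.6 3.6
   vertex 3.7 3.9 1.7
  endloop
 endfacet
 facet normal -0.026 0.749 -0.662
  outer loop
   vertex 2.2 2.7 0.4
   vertex 0.1 3.6 1.5
   vertex 3.7 3.9 1.7
  endloop
 endfacet
 facet normal -0.408 0.149 -0.901
  outer loop
   vertex 2.2 2.7 0.4
   vertex 0.7 0.4 0.7
   vertex 0.1 3.6 1.5
  endloop
 endfacet
 facet normal -0.765 -0.178 0.620
  outer loop
   vertex 2.0 2.4 3.5
   vertex 0.1 3.6 1.5
   vertex 2.5 0.6 3.6
  endloop
 endfacet
 facet normal -0.404 0.563 0.721
  outer loop
   vertex 2.0 2.4 3.5
   vertex 2.6 3.6 2.9
   vertex 0.1 3.6 1.5
  endloop
 endfacet
 facet normal 0.488 0.183 0.854
  outer loop
   vertex 2.0 2.4 3.5
   vertex 2.5 0.6 3.6
   vertex 2.6 3.6 2.9
  endloop
 endfacet
 facet normal 0.545 -0.789 -0.284
  outer loop
   vertex 3.6 1.9 2.1
   vertex 2.5 0.6 3.6
   vertex 0.7 0.4 0.7
  endloop
 endfacet
 facet normal 0.567 -0.459 -0.683
  outer loop
   vertex 3.6 1.9 2.1
   vertex 0.7 0.4 0.7
   vertex 2.2 2.7 0.4
  endloop
 endfacet
 facet normal 0.765 0.089 0.638
  outer loop
   vertex 3.6 1.9 2.1
   vertex 3.7 3.9 1.7
   vertex 2.5 0.6 3.6
  endloop
 endfacet
 facet normal 0.720 -0.171 -0.673
  outer loop
   vertex 3.6 1.9 2.1
   vertex 2.2 2.7 0.4
   vertex 3.7 3.9 1.7
  endloop
 endfacet
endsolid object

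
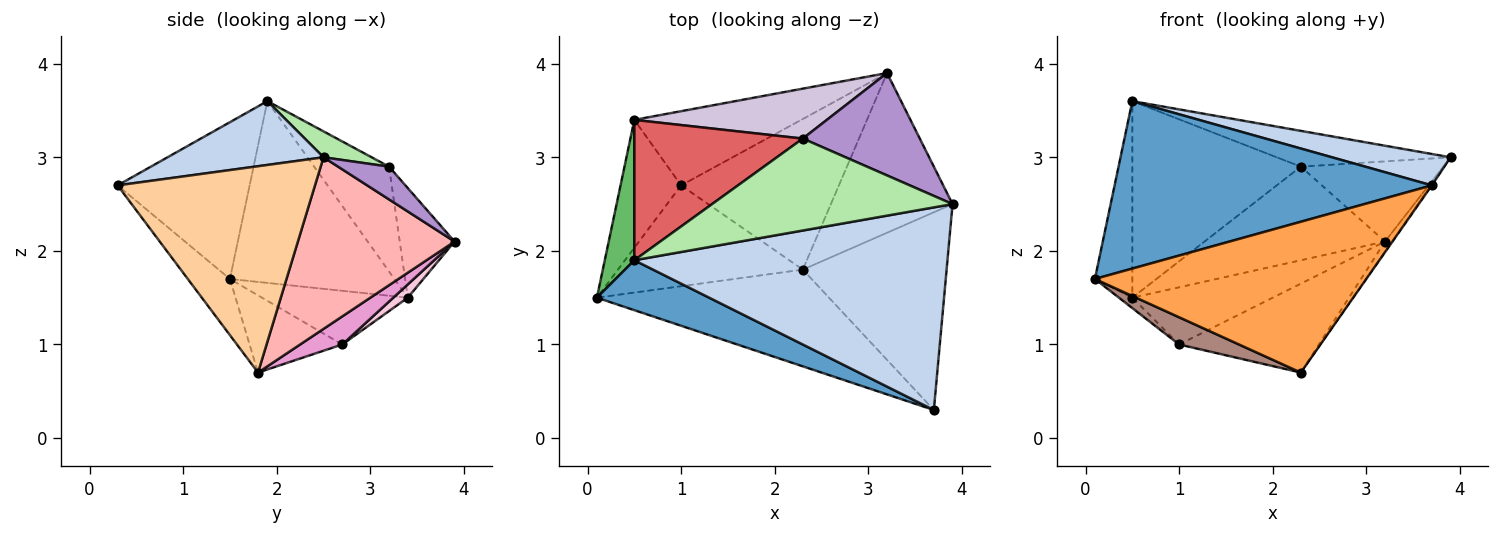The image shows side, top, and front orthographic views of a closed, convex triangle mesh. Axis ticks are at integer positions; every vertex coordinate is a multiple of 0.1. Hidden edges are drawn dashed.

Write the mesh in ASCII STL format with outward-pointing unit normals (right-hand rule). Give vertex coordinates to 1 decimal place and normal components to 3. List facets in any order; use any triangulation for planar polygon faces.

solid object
 facet normal -0.370 -0.890 0.265
  outer loop
   vertex 0.5 1.9 3.6
   vertex 0.1 1.5 1.7
   vertex 3.7 0.3 2.7
  endloop
 endfacet
 facet normal 0.197 -0.150 0.969
  outer loop
   vertex 0.5 1.9 3.6
   vertex 3.7 0.3 2.7
   vertex 3.9 2.5 3.0
  endloop
 endfacet
 facet normal -0.130 -0.835 -0.535
  outer loop
   vertex 2.3 1.8 0.7
   vertex 3.7 0.3 2.7
   vertex 0.1 1.5 1.7
  endloop
 endfacet
 facet normal 0.820 0.003 -0.572
  outer loop
   vertex 2.3 1.8 0.7
   vertex 3.9 2.5 3.0
   vertex 3.7 0.3 2.7
  endloop
 endfacet
 facet normal -0.963 0.219 0.157
  outer loop
   vertex 0.5 3.4 1.5
   vertex 0.1 1.5 1.7
   vertex 0.5 1.9 3.6
  endloop
 endfacet
 facet normal 0.100 0.361 0.927
  outer loop
   vertex 2.3 3.2 2.9
   vertex 0.5 1.9 3.6
   vertex 3.9 2.5 3.0
  endloop
 endfacet
 facet normal -0.340 0.765 0.547
  outer loop
   vertex 2.3 3.2 2.9
   vertex 0.5 3.4 1.5
   vertex 0.5 1.9 3.6
  endloop
 endfacet
 facet normal 0.815 0.036 -0.578
  outer loop
   vertex 3.2 3.9 2.1
   vertex 3.9 2.5 3.0
   vertex 2.3 1.8 0.7
  endloop
 endfacet
 facet normal 0.215 0.602 0.769
  outer loop
   vertex 3.2 3.9 2.1
   vertex 2.3 3.2 2.9
   vertex 3.9 2.5 3.0
  endloop
 endfacet
 facet normal -0.259 0.852 0.455
  outer loop
   vertex 3.2 3.9 2.1
   vertex 0.5 3.4 1.5
   vertex 2.3 3.2 2.9
  endloop
 endfacet
 facet normal -0.374 -0.242 -0.895
  outer loop
   vertex 1.0 2.7 1.0
   vertex 2.3 1.8 0.7
   vertex 0.1 1.5 1.7
  endloop
 endfacet
 facet normal -0.662 0.061 -0.747
  outer loop
   vertex 1.0 2.7 1.0
   vertex 0.1 1.5 1.7
   vertex 0.5 3.4 1.5
  endloop
 endfacet
 facet normal 0.151 0.503 -0.851
  outer loop
   vertex 1.0 2.7 1.0
   vertex 3.2 3.9 2.1
   vertex 2.3 1.8 0.7
  endloop
 endfacet
 facet normal 0.063 0.609 -0.790
  outer loop
   vertex 1.0 2.7 1.0
   vertex 0.5 3.4 1.5
   vertex 3.2 3.9 2.1
  endloop
 endfacet
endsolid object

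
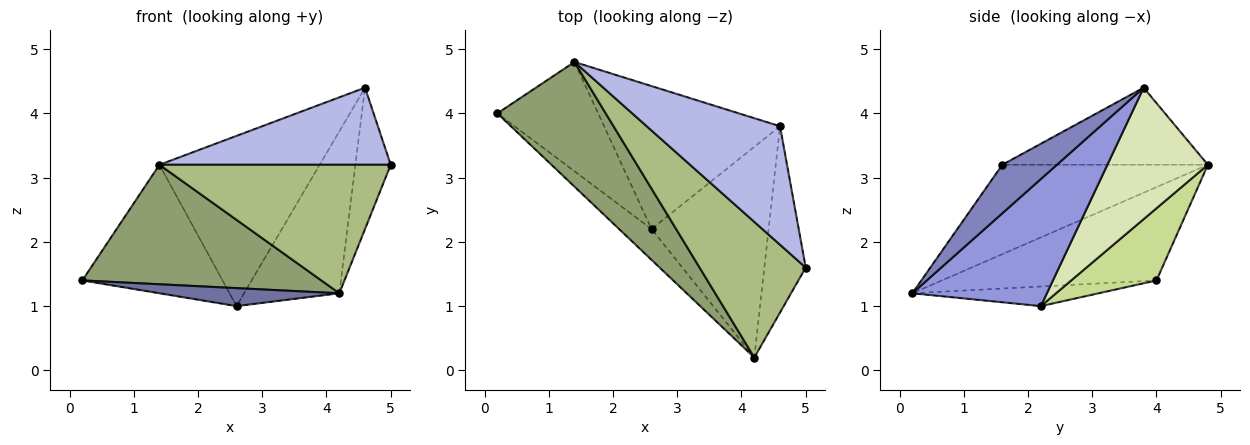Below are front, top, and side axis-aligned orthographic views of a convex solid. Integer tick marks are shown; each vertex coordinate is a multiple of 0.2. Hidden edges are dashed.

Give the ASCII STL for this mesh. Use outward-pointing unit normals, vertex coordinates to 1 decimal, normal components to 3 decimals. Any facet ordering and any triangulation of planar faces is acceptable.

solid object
 facet normal -0.463 -0.447 -0.766
  outer loop
   vertex 4.2 0.2 1.2
   vertex 0.2 4.0 1.4
   vertex 2.6 2.2 1.0
  endloop
 endfacet
 facet normal 0.683 0.442 -0.582
  outer loop
   vertex 4.2 0.2 1.2
   vertex 4.6 3.8 4.4
   vertex 5.0 1.6 3.2
  endloop
 endfacet
 facet normal 0.652 0.462 -0.601
  outer loop
   vertex 4.2 0.2 1.2
   vertex 2.6 2.2 1.0
   vertex 4.6 3.8 4.4
  endloop
 endfacet
 facet normal -0.436 -0.491 0.754
  outer loop
   vertex 1.4 4.8 3.2
   vertex 5.0 1.6 3.2
   vertex 4.6 3.8 4.4
  endloop
 endfacet
 facet normal -0.528 -0.588 0.613
  outer loop
   vertex 1.4 4.8 3.2
   vertex 0.2 4.0 1.4
   vertex 4.2 0.2 1.2
  endloop
 endfacet
 facet normal -0.522 -0.587 0.619
  outer loop
   vertex 1.4 4.8 3.2
   vertex 4.2 0.2 1.2
   vertex 5.0 1.6 3.2
  endloop
 endfacet
 facet normal 0.421 0.691 -0.588
  outer loop
   vertex 1.4 4.8 3.2
   vertex 2.6 2.2 1.0
   vertex 0.2 4.0 1.4
  endloop
 endfacet
 facet normal 0.433 0.690 -0.580
  outer loop
   vertex 1.4 4.8 3.2
   vertex 4.6 3.8 4.4
   vertex 2.6 2.2 1.0
  endloop
 endfacet
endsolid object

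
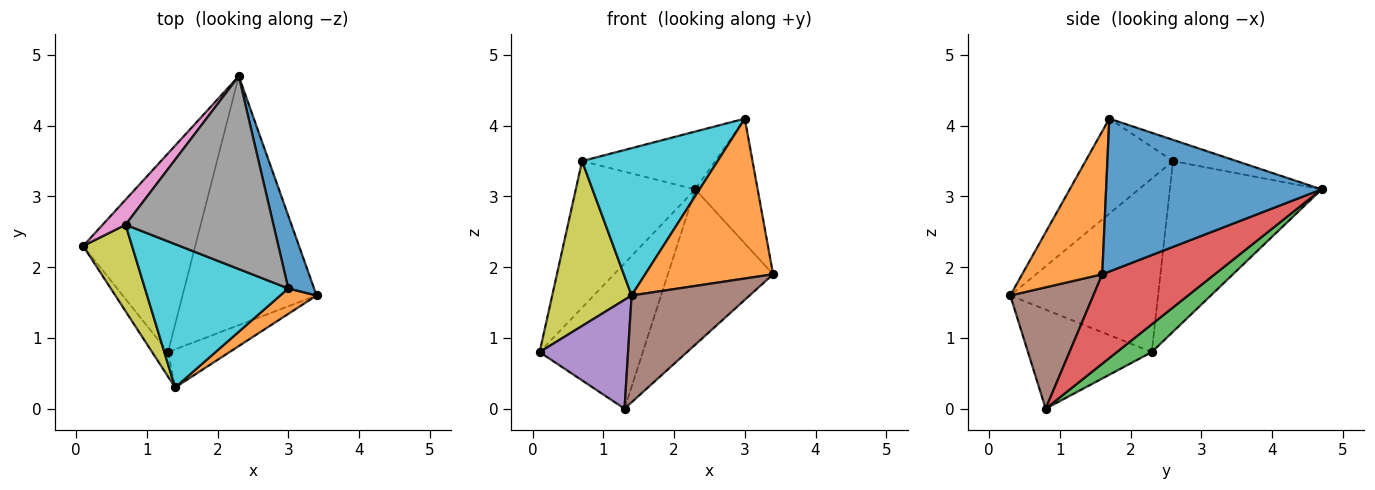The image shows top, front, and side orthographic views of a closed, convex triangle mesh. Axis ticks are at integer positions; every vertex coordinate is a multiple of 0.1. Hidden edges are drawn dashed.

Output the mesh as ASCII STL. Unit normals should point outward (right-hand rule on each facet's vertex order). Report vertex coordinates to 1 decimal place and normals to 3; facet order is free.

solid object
 facet normal 0.948 0.275 0.160
  outer loop
   vertex 3.0 1.7 4.1
   vertex 3.4 1.6 1.9
   vertex 2.3 4.7 3.1
  endloop
 endfacet
 facet normal 0.526 -0.840 0.134
  outer loop
   vertex 1.4 0.3 1.6
   vertex 3.4 1.6 1.9
   vertex 3.0 1.7 4.1
  endloop
 endfacet
 facet normal 0.196 0.579 -0.792
  outer loop
   vertex 1.3 0.8 0.0
   vertex 0.1 2.3 0.8
   vertex 2.3 4.7 3.1
  endloop
 endfacet
 facet normal 0.493 0.461 -0.738
  outer loop
   vertex 1.3 0.8 0.0
   vertex 2.3 4.7 3.1
   vertex 3.4 1.6 1.9
  endloop
 endfacet
 facet normal -0.807 -0.576 -0.130
  outer loop
   vertex 1.3 0.8 0.0
   vertex 1.4 0.3 1.6
   vertex 0.1 2.3 0.8
  endloop
 endfacet
 facet normal 0.552 -0.785 -0.280
  outer loop
   vertex 1.3 0.8 0.0
   vertex 3.4 1.6 1.9
   vertex 1.4 0.3 1.6
  endloop
 endfacet
 facet normal -0.781 0.615 0.105
  outer loop
   vertex 0.7 2.6 3.5
   vertex 2.3 4.7 3.1
   vertex 0.1 2.3 0.8
  endloop
 endfacet
 facet normal -0.136 0.285 0.949
  outer loop
   vertex 0.7 2.6 3.5
   vertex 3.0 1.7 4.1
   vertex 2.3 4.7 3.1
  endloop
 endfacet
 facet normal -0.855 -0.459 0.241
  outer loop
   vertex 0.7 2.6 3.5
   vertex 0.1 2.3 0.8
   vertex 1.4 0.3 1.6
  endloop
 endfacet
 facet normal -0.420 -0.651 0.633
  outer loop
   vertex 0.7 2.6 3.5
   vertex 1.4 0.3 1.6
   vertex 3.0 1.7 4.1
  endloop
 endfacet
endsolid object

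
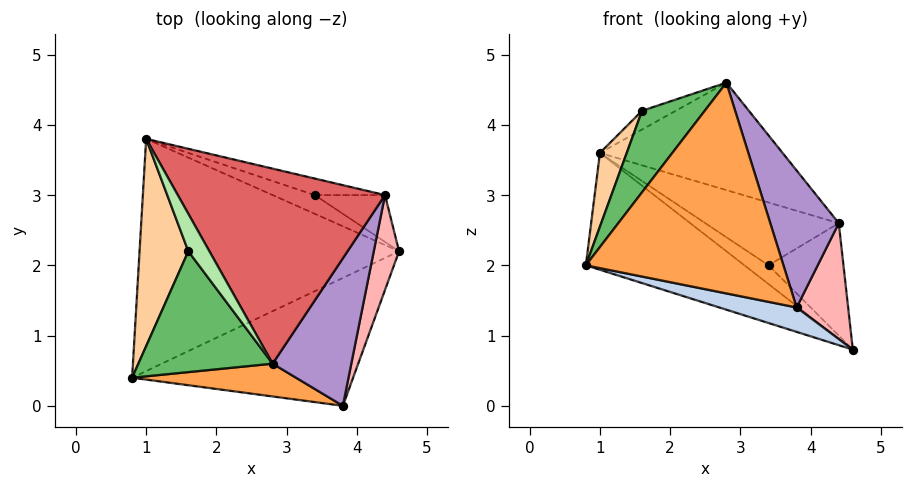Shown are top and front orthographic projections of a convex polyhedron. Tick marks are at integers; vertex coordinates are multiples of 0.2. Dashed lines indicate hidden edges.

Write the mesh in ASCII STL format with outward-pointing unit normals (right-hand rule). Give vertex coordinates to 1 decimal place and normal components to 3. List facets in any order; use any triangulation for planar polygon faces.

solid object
 facet normal -0.444 0.403 -0.801
  outer loop
   vertex 1.0 3.8 3.6
   vertex 4.6 2.2 0.8
   vertex 0.8 0.4 2.0
  endloop
 endfacet
 facet normal -0.216 -0.183 -0.959
  outer loop
   vertex 3.8 0.0 1.4
   vertex 0.8 0.4 2.0
   vertex 4.6 2.2 0.8
  endloop
 endfacet
 facet normal -0.100 -0.983 0.153
  outer loop
   vertex 3.8 0.0 1.4
   vertex 2.8 0.6 4.6
   vertex 0.8 0.4 2.0
  endloop
 endfacet
 facet normal -0.878 -0.160 0.451
  outer loop
   vertex 1.6 2.2 4.2
   vertex 1.0 3.8 3.6
   vertex 0.8 0.4 2.0
  endloop
 endfacet
 facet normal -0.715 -0.391 0.580
  outer loop
   vertex 1.6 2.2 4.2
   vertex 0.8 0.4 2.0
   vertex 2.8 0.6 4.6
  endloop
 endfacet
 facet normal 0.286 0.429 0.857
  outer loop
   vertex 1.6 2.2 4.2
   vertex 2.8 0.6 4.6
   vertex 1.0 3.8 3.6
  endloop
 endfacet
 facet normal 0.348 0.452 0.821
  outer loop
   vertex 4.4 3.0 2.6
   vertex 1.0 3.8 3.6
   vertex 2.8 0.6 4.6
  endloop
 endfacet
 facet normal 0.933 -0.278 0.227
  outer loop
   vertex 4.4 3.0 2.6
   vertex 3.8 0.0 1.4
   vertex 4.6 2.2 0.8
  endloop
 endfacet
 facet normal 0.889 -0.312 0.336
  outer loop
   vertex 4.4 3.0 2.6
   vertex 2.8 0.6 4.6
   vertex 3.8 0.0 1.4
  endloop
 endfacet
 facet normal -0.229 0.688 -0.688
  outer loop
   vertex 3.4 3.0 2.0
   vertex 4.6 2.2 0.8
   vertex 1.0 3.8 3.6
  endloop
 endfacet
 facet normal 0.225 0.899 -0.375
  outer loop
   vertex 3.4 3.0 2.0
   vertex 4.4 3.0 2.6
   vertex 4.6 2.2 0.8
  endloop
 endfacet
 facet normal 0.151 0.956 -0.252
  outer loop
   vertex 3.4 3.0 2.0
   vertex 1.0 3.8 3.6
   vertex 4.4 3.0 2.6
  endloop
 endfacet
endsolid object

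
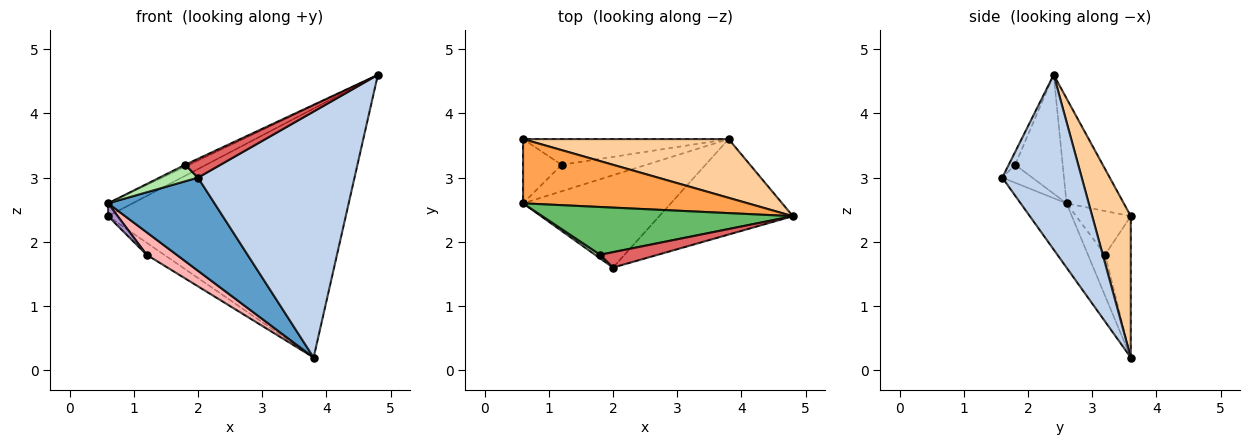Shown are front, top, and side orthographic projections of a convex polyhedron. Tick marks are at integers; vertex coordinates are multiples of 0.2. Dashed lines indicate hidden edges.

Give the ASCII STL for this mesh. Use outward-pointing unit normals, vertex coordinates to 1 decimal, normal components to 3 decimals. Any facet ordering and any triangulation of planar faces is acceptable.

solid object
 facet normal -0.293 -0.679 -0.673
  outer loop
   vertex 2.0 1.6 3.0
   vertex 0.6 2.6 2.6
   vertex 3.8 3.6 0.2
  endloop
 endfacet
 facet normal 0.428 -0.843 -0.327
  outer loop
   vertex 2.0 1.6 3.0
   vertex 3.8 3.6 0.2
   vertex 4.8 2.4 4.6
  endloop
 endfacet
 facet normal -0.416 0.178 0.892
  outer loop
   vertex 0.6 3.6 2.4
   vertex 0.6 2.6 2.6
   vertex 4.8 2.4 4.6
  endloop
 endfacet
 facet normal 0.156 0.961 0.227
  outer loop
   vertex 0.6 3.6 2.4
   vertex 4.8 2.4 4.6
   vertex 3.8 3.6 0.2
  endloop
 endfacet
 facet normal -0.428 0.035 0.903
  outer loop
   vertex 1.8 1.8 3.2
   vertex 4.8 2.4 4.6
   vertex 0.6 2.6 2.6
  endloop
 endfacet
 facet normal -0.605 -0.777 0.173
  outer loop
   vertex 1.8 1.8 3.2
   vertex 0.6 2.6 2.6
   vertex 2.0 1.6 3.0
  endloop
 endfacet
 facet normal -0.139 -0.766 0.627
  outer loop
   vertex 1.8 1.8 3.2
   vertex 2.0 1.6 3.0
   vertex 4.8 2.4 4.6
  endloop
 endfacet
 facet normal -0.347 -0.607 -0.715
  outer loop
   vertex 1.2 3.2 1.8
   vertex 3.8 3.6 0.2
   vertex 0.6 2.6 2.6
  endloop
 endfacet
 facet normal -0.743 -0.131 -0.656
  outer loop
   vertex 1.2 3.2 1.8
   vertex 0.6 2.6 2.6
   vertex 0.6 3.6 2.4
  endloop
 endfacet
 facet normal -0.528 0.360 -0.769
  outer loop
   vertex 1.2 3.2 1.8
   vertex 0.6 3.6 2.4
   vertex 3.8 3.6 0.2
  endloop
 endfacet
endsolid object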